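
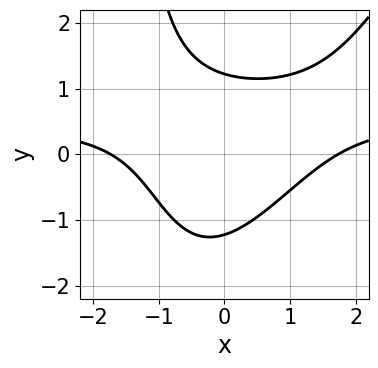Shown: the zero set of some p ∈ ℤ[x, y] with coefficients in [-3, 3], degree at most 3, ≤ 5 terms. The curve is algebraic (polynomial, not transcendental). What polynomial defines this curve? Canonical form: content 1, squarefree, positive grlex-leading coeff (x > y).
2*x^2*y - x*y^2 - x^2 - 2*y^2 + 3

First, deg p = 3. A generic line meets the curve in up to 3 points.
Finally, solving for integer coefficients yields p as stated.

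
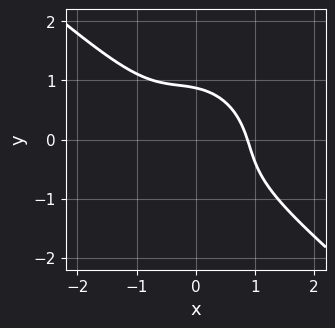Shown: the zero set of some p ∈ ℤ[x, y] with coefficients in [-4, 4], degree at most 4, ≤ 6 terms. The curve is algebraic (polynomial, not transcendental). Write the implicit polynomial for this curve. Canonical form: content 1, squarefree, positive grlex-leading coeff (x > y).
3*x^3 + 3*x^2*y + 2*x*y^2 + 3*y^3 - 2

The degree is 3 — a generic line meets the curve in up to 3 points.
Matching integer coefficients to the picture gives p.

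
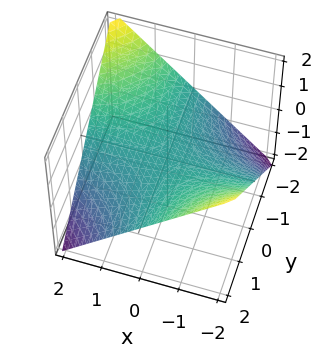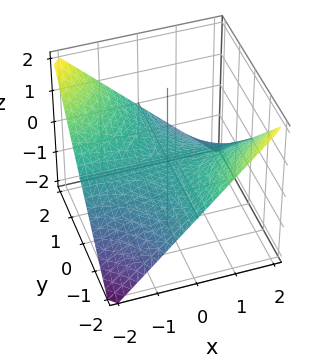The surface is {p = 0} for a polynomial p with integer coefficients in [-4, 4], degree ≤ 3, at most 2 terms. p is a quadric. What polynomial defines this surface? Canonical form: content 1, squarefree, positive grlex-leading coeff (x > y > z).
First, degree: a hyperbolic paraboloid; a quadric, so deg p = 2.
Then, reading off the gridlines: it crosses the z-axis at the gridline z = 0; the visible y-axis segment lies entirely on the surface; every point of the x-axis in the box is on the surface.
Finally, matching integer coefficients to the picture gives p.

x*y + 2*z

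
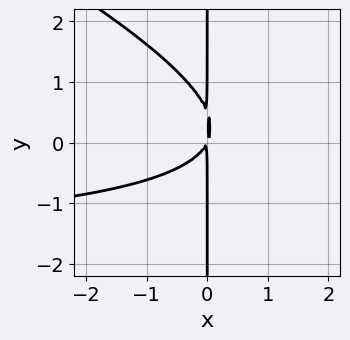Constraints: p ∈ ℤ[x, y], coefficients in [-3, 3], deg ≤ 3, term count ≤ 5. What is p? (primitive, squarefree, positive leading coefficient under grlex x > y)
The degree is 3 — a generic line meets the curve in up to 3 points.
From the axis intercepts and sections: every point of the y-axis in the box is on the curve.
The integer polynomial consistent with all of this is the stated p.

x^2*y + 2*x*y^2 + 2*x^2 - x*y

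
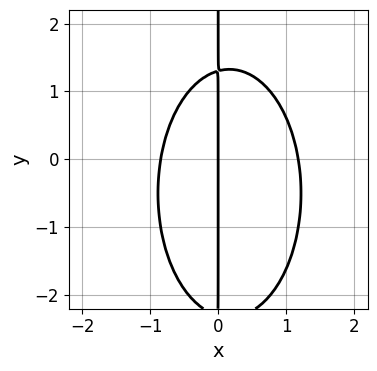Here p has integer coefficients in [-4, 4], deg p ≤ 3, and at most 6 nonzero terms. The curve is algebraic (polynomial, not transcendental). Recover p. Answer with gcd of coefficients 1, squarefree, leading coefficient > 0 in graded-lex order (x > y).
3*x^3 + x*y^2 - x^2 + x*y - 3*x

First, the degree is 3 — the shape is more complex than any degree-2 curve.
Then, observable constraints: every point of the y-axis in the box is on the curve; it crosses the x-axis at the gridline x = 0.
Finally, assembling these constraints gives the stated polynomial.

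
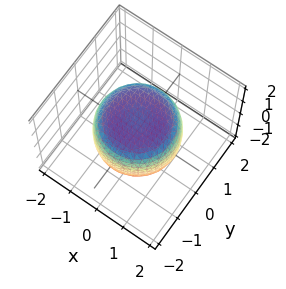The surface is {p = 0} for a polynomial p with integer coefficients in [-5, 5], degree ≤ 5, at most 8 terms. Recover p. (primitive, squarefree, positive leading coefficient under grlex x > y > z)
First, deg p = 4.
Then, by symmetry, every cross-section ⟂ z is a circle, so x, y appear only via x² + y².
Next, reading off the gridlines: among the integer gridlines, it crosses the z-axis at z ∈ {-1, 1}; a circular section at z = 0 has radius between 1 and 2.
Finally, these observations pin down the coefficients.

2*x^4 + 4*x^2*y^2 + 2*y^4 - 2*x^2 - 2*y^2 + 3*z^2 - 3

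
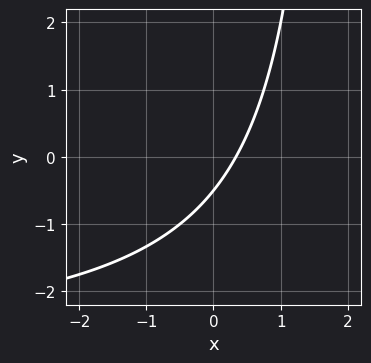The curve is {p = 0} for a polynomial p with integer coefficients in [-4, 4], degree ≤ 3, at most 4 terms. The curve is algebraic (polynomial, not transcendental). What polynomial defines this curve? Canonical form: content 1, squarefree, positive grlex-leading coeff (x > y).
Degree: the shape is more complex than any degree-1 curve, so deg p = 2.
Solving for integer coefficients yields p as stated.

x*y + 3*x - 2*y - 1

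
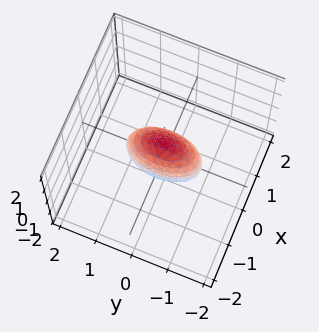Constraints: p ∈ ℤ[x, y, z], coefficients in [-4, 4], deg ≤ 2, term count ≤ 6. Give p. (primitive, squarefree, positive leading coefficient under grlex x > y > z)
3*x^2 + y^2 + z^2 - 1

(a) deg p = 2. Bounded and convex; a quadric.
(b) Symmetries: it's symmetric under x → −x, forcing even powers of x; the y ↦ −y reflection is a symmetry, so y appears only in even powers; the z ↦ −z reflection is a symmetry, so z appears only in even powers.
(c) From the visible intercepts: the z-axis gridline crossings are at z ∈ {-1, 1}; the y-axis gridline crossings are at y ∈ {-1, 1}.
(d) Putting this together gives p.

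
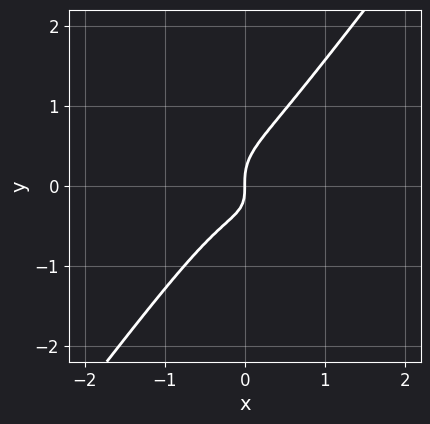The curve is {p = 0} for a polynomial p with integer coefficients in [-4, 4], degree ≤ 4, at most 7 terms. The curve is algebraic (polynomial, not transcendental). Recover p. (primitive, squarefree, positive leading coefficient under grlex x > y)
First, deg p = 3.
Then, against the integer gridlines: it crosses the x-axis at the gridline x = 0; it meets the y-axis at y = 0 (among the integer gridlines).
Finally, matching integer coefficients to the picture gives p.

2*x^3 + 2*x^2*y - 2*y^3 + x*y + x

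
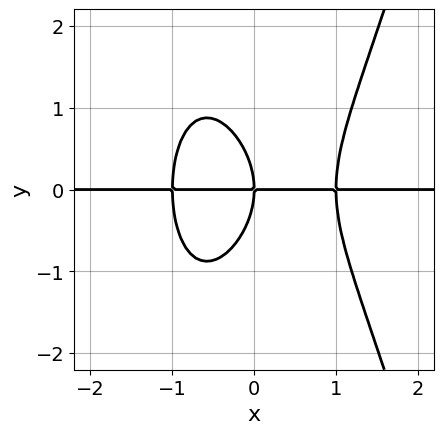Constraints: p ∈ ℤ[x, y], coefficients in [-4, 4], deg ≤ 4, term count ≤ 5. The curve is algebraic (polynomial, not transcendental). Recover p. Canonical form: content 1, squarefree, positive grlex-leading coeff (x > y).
(a) deg p = 4.
(b) Reading off the gridlines: one y-axis crossing is at y = 0; every point of the x-axis in the box is on the curve.
(c) Putting this together gives p.

2*x^3*y - y^3 - 2*x*y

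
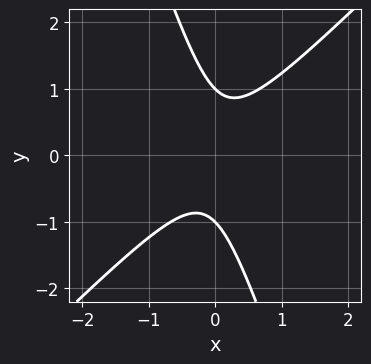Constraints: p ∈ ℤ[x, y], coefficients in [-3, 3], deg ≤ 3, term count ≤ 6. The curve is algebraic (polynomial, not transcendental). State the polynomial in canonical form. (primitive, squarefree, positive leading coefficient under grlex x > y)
(a) Degree: a generic line meets the curve in up to 2 points, so deg p = 2.
(b) Against the integer gridlines: the y-axis gridline crossings are at y ∈ {-1, 1}; it misses every integer gridline on the x-axis.
(c) Putting this together gives p.

3*x^2 - 2*x*y - y^2 + 1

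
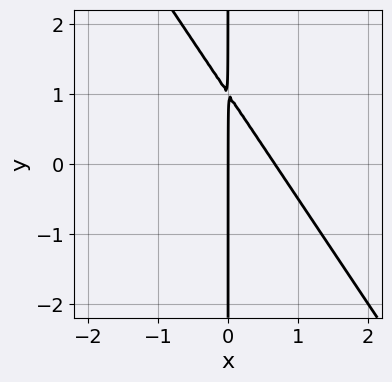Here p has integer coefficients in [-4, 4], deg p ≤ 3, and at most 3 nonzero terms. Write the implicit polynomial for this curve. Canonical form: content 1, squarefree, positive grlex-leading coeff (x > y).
3*x^2 + 2*x*y - 2*x

First, degree: no degree-1 curve has this shape, so deg p = 2.
Next, reading off the gridlines: every point of the y-axis in the box is on the curve; it meets the x-axis at x = 0 (among the integer gridlines).
Finally, putting this together gives p.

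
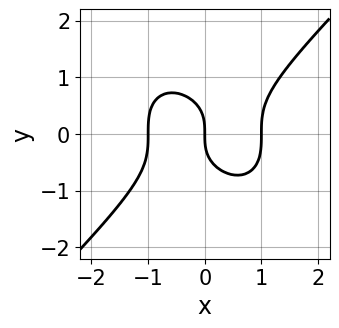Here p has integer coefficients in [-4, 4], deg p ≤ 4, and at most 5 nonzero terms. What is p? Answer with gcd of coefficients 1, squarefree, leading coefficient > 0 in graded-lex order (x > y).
x^3 - y^3 - x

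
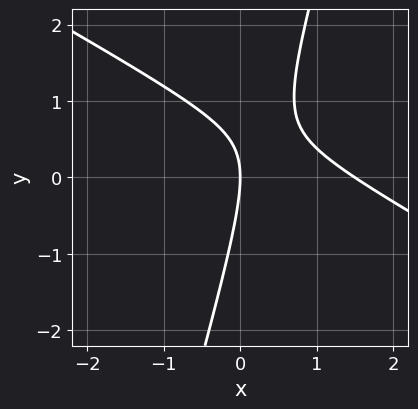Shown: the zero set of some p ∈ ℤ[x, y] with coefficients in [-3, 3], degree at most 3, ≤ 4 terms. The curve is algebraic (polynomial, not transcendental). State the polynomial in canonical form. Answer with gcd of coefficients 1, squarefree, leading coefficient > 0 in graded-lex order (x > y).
deg p = 2. The shape is more complex than any degree-1 curve.
Against the integer gridlines: one y-axis crossing is at y = 0; it crosses the x-axis at the gridline x = 0.
Assembling these constraints gives the stated polynomial.

2*x^2 + 3*x*y - y^2 - 3*x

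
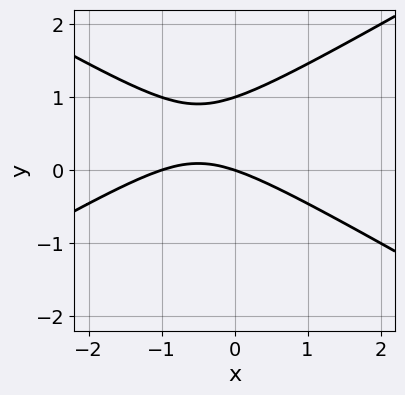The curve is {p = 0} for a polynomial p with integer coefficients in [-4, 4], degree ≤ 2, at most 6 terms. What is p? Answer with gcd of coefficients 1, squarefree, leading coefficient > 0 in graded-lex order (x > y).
x^2 - 3*y^2 + x + 3*y

Degree: no degree-1 curve has this shape, so deg p = 2.
Checking where it meets the axes: the x-axis gridline crossings are at x ∈ {-1, 0}; the y-axis gridline crossings are at y ∈ {0, 1}.
These observations pin down the coefficients.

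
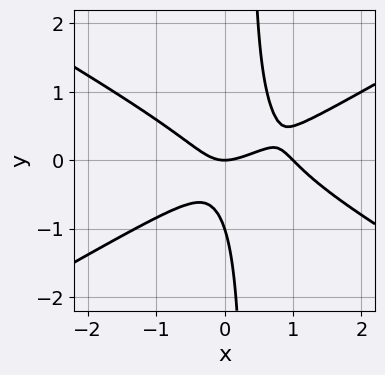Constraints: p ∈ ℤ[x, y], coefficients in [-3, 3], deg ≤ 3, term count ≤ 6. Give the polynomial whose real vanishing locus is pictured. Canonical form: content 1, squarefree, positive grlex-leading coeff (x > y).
x^3 - 3*x*y^2 - x^2 + y^2 + y

1. Degree: a generic line meets the curve in up to 3 points, so deg p = 3.
2. From the visible intercepts: among the integer gridlines, it crosses the x-axis at x ∈ {0, 1}; the y-axis gridline crossings are at y ∈ {-1, 0}.
3. Fitting integer coefficients to these (and the overall shape) gives p.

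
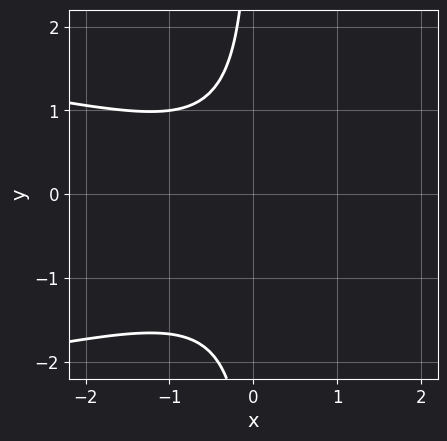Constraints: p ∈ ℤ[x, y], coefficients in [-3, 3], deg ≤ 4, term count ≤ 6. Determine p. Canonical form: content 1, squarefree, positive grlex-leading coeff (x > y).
3*x*y^2 + 2*x^2 + 2*x*y + 3

1. Degree: the shape is more complex than any degree-2 curve, so deg p = 3.
2. Observable constraints: no y-intercept at any integer in the box; it misses every integer gridline on the x-axis.
3. Matching integer coefficients to the picture gives p.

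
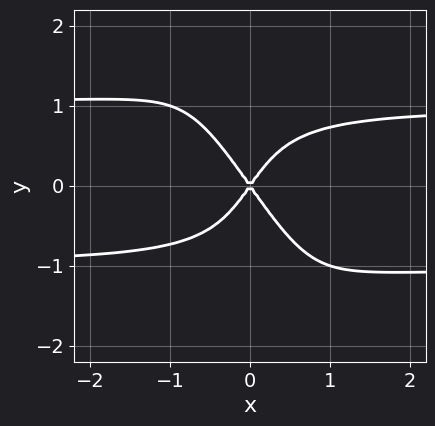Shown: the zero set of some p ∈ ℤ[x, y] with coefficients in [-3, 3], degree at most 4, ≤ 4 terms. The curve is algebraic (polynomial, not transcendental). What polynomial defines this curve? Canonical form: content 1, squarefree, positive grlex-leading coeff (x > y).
(a) The degree is 4 — no degree-3 curve has this shape.
(b) Observable constraints: it meets the y-axis at y = 0 (among the integer gridlines); it meets the x-axis at x = 0 (among the integer gridlines).
(c) These observations pin down the coefficients.

2*x^2*y^2 + x*y^3 - 2*x^2 + y^2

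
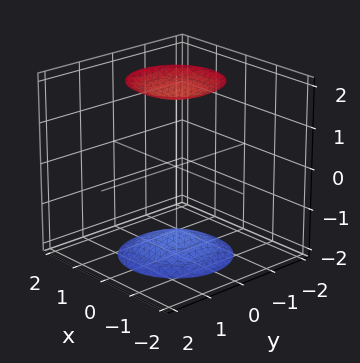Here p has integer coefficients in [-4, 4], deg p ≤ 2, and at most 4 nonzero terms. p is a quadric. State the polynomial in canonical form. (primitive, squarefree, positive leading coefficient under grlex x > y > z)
The picture has 2 separate pieces. They look like related sheets of one shape, so recover p as a whole.
Degree: two separate bowl-shaped sheets opening away from each other; a quadric, so deg p = 2.
Symmetries: mirror symmetry z ↦ −z ⇒ only even powers of z; the surface is invariant under rotation about z: p = q(x² + y², z).
Against the integer gridlines: it misses every integer gridline on the y-axis; no x-intercept at any integer in the box; a circular section at z = 2 has radius exactly 1.
Together with the visible shape, these determine p as stated.

x^2 + y^2 - z^2 + 3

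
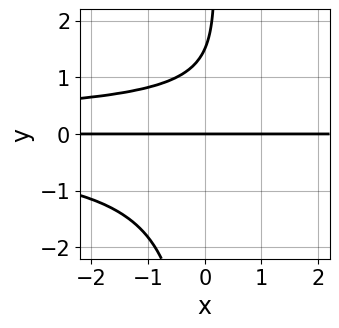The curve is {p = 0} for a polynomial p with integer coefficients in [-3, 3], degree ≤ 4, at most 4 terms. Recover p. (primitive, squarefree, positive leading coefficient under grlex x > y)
2*x*y^3 - 2*y^2 + 3*y

Degree: no degree-3 curve has this shape, so deg p = 4.
From the visible intercepts: it meets the y-axis at y = 0 (among the integer gridlines); every point of the x-axis in the box is on the curve.
The integer polynomial consistent with all of this is the stated p.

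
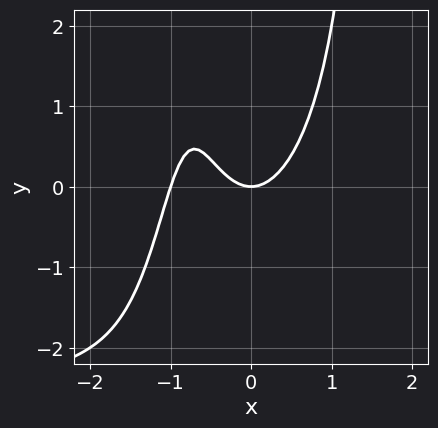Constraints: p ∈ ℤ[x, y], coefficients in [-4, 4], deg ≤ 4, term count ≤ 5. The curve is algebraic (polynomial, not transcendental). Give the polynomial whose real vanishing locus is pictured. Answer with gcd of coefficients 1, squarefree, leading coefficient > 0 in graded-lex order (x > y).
x^3*y + 3*x^3 + 3*x^2 - 2*x*y - 2*y

deg p = 4.
Against the integer gridlines: it meets the y-axis at y = 0 (among the integer gridlines); the x-axis gridline crossings are at x ∈ {-1, 0}.
Fitting integer coefficients to these (and the overall shape) gives p.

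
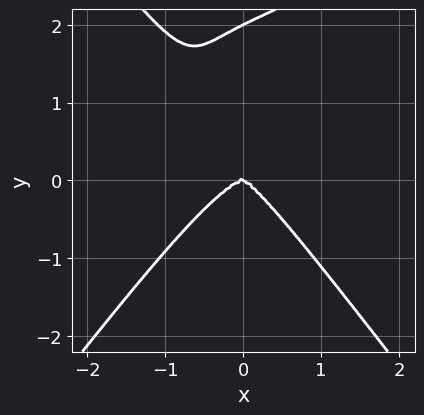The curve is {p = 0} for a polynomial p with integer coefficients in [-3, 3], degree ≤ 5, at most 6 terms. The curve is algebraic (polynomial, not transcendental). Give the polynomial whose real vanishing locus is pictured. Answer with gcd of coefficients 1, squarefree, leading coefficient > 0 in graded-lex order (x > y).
3*x^4 - y^4 + x*y^2 + 2*y^3

Degree: a generic line meets the curve in up to 4 points, so deg p = 4.
From the visible intercepts: the y-axis gridline crossings are at y ∈ {0, 2}; it meets the x-axis at x = 0 (among the integer gridlines).
Together with the visible shape, these determine p as stated.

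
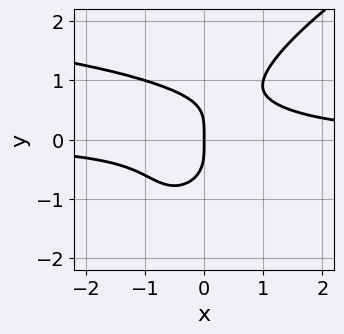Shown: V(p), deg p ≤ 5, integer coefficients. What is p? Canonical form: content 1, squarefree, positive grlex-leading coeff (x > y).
x^2*y^2 - 2*x*y^3 + 2*y^4 - 3*x^2*y + 2*x

First, the degree is 4 — a generic line meets the curve in up to 4 points.
Then, observable constraints: one y-axis crossing is at y = 0; it crosses the x-axis at the gridline x = 0.
Finally, fitting integer coefficients to these (and the overall shape) gives p.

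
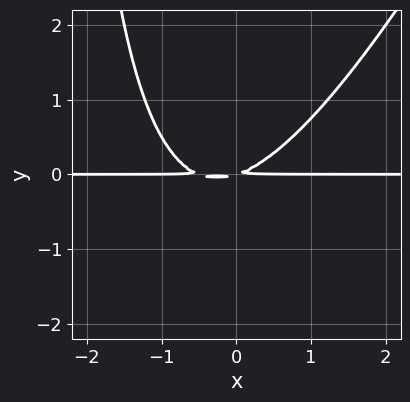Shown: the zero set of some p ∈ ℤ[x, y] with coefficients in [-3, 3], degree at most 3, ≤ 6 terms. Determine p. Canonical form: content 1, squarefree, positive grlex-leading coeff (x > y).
First, the degree is 3 — no degree-2 curve has this shape.
Then, against the integer gridlines: the visible x-axis segment lies entirely on the curve.
Finally, the integer polynomial consistent with all of this is the stated p.

2*x^2*y - x*y^2 + x*y - 3*y^2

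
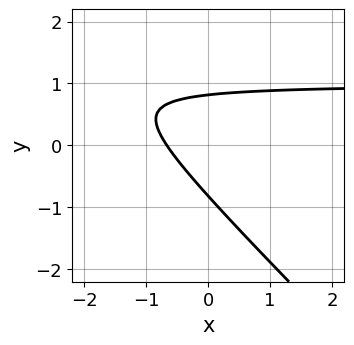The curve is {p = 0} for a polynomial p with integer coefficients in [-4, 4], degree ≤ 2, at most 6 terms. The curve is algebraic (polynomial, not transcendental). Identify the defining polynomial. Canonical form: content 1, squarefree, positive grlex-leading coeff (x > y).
(a) The degree is 2 — a generic line meets the curve in up to 2 points.
(b) Putting this together gives p.

3*x*y + 3*y^2 - 3*x - 2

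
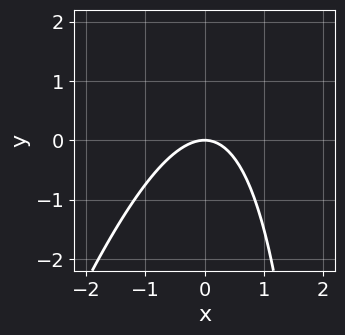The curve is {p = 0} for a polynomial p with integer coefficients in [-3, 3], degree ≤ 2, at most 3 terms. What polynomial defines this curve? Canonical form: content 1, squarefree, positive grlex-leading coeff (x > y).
3*x^2 - x*y + 3*y

(a) deg p = 2. No degree-1 curve has this shape.
(b) Checking where it meets the axes: one x-axis crossing is at x = 0; it crosses the y-axis at the gridline y = 0.
(c) Together with the visible shape, these determine p as stated.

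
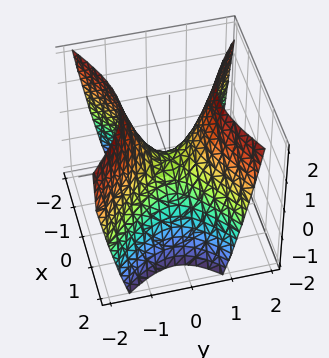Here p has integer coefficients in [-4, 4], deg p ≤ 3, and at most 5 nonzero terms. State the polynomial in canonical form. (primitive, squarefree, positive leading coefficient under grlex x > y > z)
2*x^2 - x*y - 3*y^2 + 2*z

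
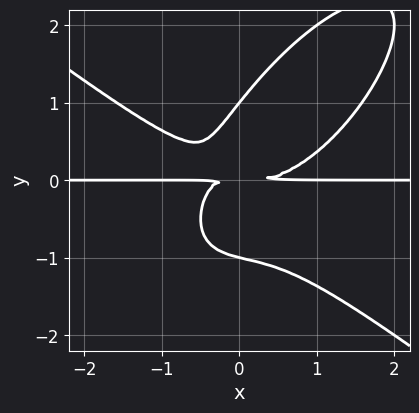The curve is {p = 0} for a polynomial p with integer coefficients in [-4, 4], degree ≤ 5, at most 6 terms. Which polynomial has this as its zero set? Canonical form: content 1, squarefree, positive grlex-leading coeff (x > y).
2*x^3*y - 2*x*y^3 + 2*y^4 - 3*x*y^2 - 2*y^2

Degree: the shape is more complex than any degree-3 curve, so deg p = 4.
Reading off the gridlines: the visible x-axis segment lies entirely on the curve; among the integer gridlines, it crosses the y-axis at y ∈ {-1, 1}.
Putting this together gives p.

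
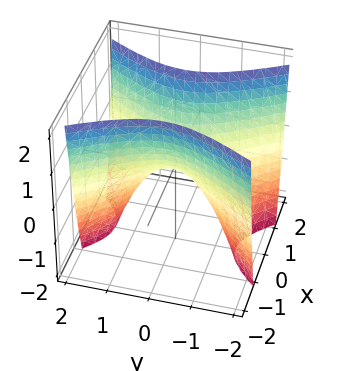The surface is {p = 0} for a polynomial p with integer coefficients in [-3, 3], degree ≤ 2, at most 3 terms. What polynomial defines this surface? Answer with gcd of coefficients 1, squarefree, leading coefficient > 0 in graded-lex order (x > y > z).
2*x^2 - y^2 - z

Degree: a hyperbolic paraboloid; a quadric, so deg p = 2.
Symmetries: the x ↦ −x reflection is a symmetry, so x appears only in even powers; mirror symmetry y ↦ −y ⇒ only even powers of y.
From the axis intercepts and sections: one y-axis crossing is at y = 0; one x-axis crossing is at x = 0; it crosses the z-axis at the gridline z = 0.
Matching integer coefficients to the picture gives p.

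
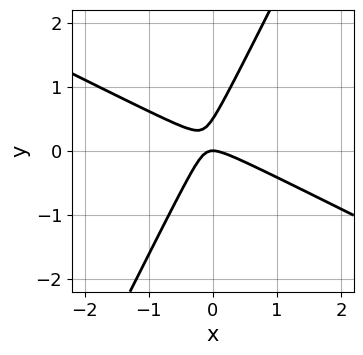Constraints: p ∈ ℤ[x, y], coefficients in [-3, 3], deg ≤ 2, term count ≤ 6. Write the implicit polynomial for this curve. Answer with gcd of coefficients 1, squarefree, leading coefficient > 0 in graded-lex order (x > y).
(a) deg p = 2.
(b) Reading off the gridlines: one y-axis crossing is at y = 0; it meets the x-axis at x = 0 (among the integer gridlines).
(c) Solving for integer coefficients yields p as stated.

2*x^2 + 3*x*y - 2*y^2 + y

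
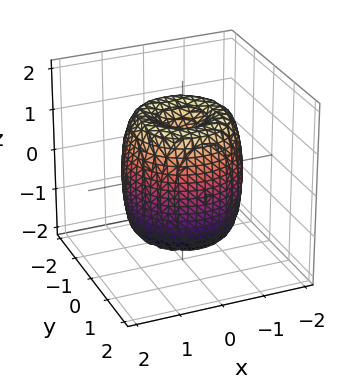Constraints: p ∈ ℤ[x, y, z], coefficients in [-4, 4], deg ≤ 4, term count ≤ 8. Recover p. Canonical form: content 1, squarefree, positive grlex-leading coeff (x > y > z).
First, degree: the shape is more complex than any degree-3 surface, so deg p = 4.
Next, symmetries: rotational symmetry about the z-axis ⇒ p depends on x, y only through x² + y².
Then, observable constraints: a circular section at z = 1 has radius between 1 and 2; the z-axis gridline crossings are at z ∈ {-1, 1}.
Finally, putting this together gives p.

2*x^4 + 4*x^2*y^2 + 2*y^4 - 3*x^2 - 3*y^2 + z^2 - 1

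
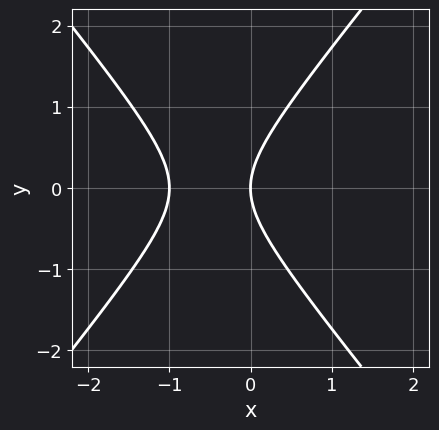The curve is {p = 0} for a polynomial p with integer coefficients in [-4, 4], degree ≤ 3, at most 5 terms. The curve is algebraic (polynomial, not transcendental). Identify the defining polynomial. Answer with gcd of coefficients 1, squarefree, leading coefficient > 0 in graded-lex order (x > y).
3*x^2 - 2*y^2 + 3*x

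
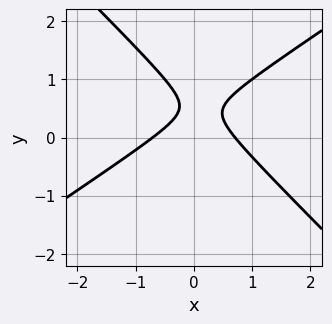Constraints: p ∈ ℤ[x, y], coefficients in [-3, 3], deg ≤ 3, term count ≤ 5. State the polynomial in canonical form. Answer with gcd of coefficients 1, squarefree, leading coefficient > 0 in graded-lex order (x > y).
(a) The degree is 2 — a generic line meets the curve in up to 2 points.
(b) Reading off the gridlines: the curve avoids every integer y-axis point in the box.
(c) Fitting integer coefficients to these (and the overall shape) gives p.

2*x^2 - x*y - 3*y^2 + 3*y - 1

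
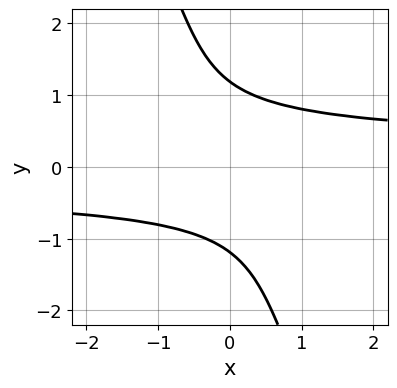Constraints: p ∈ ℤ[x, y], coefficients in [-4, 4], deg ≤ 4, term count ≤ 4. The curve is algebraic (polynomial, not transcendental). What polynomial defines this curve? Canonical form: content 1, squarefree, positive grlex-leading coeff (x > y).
First, deg p = 4.
Next, from the axis intercepts and sections: it misses every integer gridline on the x-axis.
Finally, assembling these constraints gives the stated polynomial.

3*x*y^3 + y^4 - 2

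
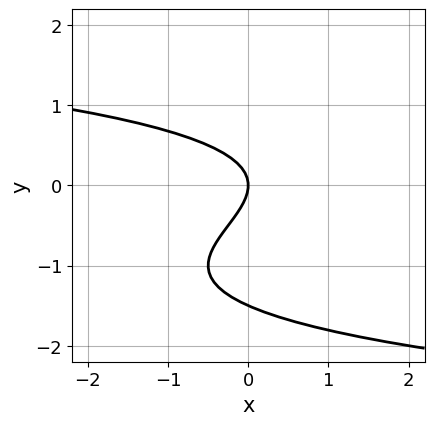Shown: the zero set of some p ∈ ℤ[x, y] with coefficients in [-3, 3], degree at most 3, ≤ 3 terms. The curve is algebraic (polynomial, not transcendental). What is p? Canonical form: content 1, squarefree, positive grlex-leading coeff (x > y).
2*y^3 + 3*y^2 + 2*x

The degree is 3 — the shape is more complex than any degree-2 curve.
Reading off the gridlines: it crosses the y-axis at the gridline y = 0; it crosses the x-axis at the gridline x = 0.
Assembling these constraints gives the stated polynomial.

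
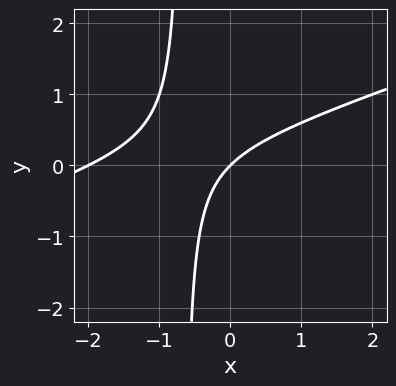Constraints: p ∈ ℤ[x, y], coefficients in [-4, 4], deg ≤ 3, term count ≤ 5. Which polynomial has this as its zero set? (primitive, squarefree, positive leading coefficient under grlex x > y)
x^2 - 3*x*y + 2*x - 2*y

The degree is 2 — a generic line meets the curve in up to 2 points.
Checking where it meets the axes: the x-axis gridline crossings are at x ∈ {-2, 0}; one y-axis crossing is at y = 0.
Matching integer coefficients to the picture gives p.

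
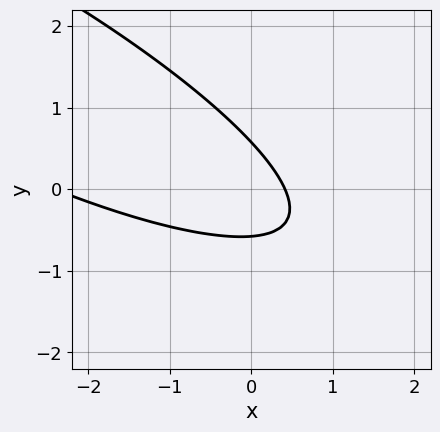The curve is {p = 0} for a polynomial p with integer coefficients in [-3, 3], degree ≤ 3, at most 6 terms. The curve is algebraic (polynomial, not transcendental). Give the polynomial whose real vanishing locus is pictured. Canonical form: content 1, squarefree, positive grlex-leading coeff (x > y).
First, the degree is 2 — a generic line meets the curve in up to 2 points.
Finally, matching integer coefficients to the picture gives p.

x^2 + 3*x*y + 3*y^2 + 2*x - 1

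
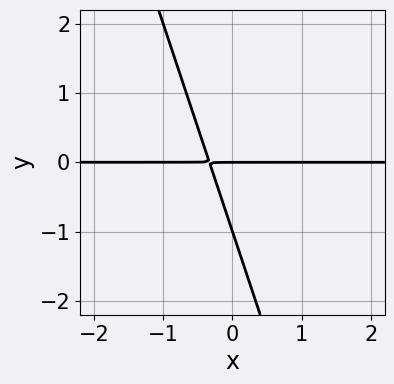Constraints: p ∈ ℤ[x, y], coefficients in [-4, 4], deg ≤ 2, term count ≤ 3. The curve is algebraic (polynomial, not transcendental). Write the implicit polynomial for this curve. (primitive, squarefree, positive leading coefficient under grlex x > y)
(a) The degree is 2 — no degree-1 curve has this shape.
(b) From the visible intercepts: the y-axis gridline crossings are at y ∈ {-1, 0}; every point of the x-axis in the box is on the curve.
(c) Putting this together gives p.

3*x*y + y^2 + y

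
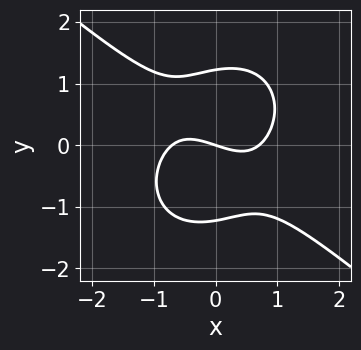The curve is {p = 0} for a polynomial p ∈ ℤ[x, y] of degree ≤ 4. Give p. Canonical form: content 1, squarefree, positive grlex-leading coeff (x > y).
Degree: the shape is more complex than any degree-2 curve, so deg p = 3.
Against the integer gridlines: one y-axis crossing is at y = 0; one x-axis crossing is at x = 0.
The integer polynomial consistent with all of this is the stated p.

2*x^3 + x^2*y + 2*y^3 - x - 3*y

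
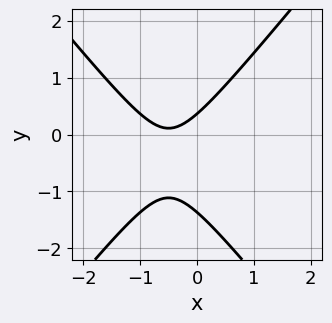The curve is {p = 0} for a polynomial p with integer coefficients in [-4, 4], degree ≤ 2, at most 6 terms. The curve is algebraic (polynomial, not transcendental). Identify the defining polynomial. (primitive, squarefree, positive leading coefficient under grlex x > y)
3*x^2 - 2*y^2 + 3*x - 2*y + 1

1. Degree: no degree-1 curve has this shape, so deg p = 2.
2. Observable constraints: the curve avoids every integer x-axis point in the box.
3. Matching integer coefficients to the picture gives p.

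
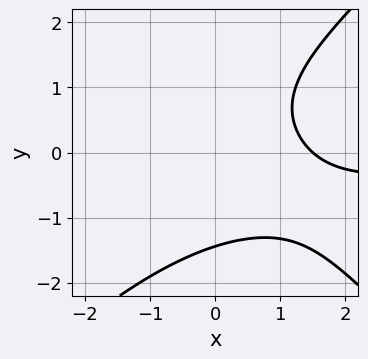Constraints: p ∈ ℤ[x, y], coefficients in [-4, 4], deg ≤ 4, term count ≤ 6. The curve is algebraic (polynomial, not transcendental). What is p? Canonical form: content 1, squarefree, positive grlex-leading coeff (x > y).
(a) The degree is 3 — the shape is more complex than any degree-2 curve.
(b) Matching integer coefficients to the picture gives p.

x^2*y - y^3 + 2*x - 3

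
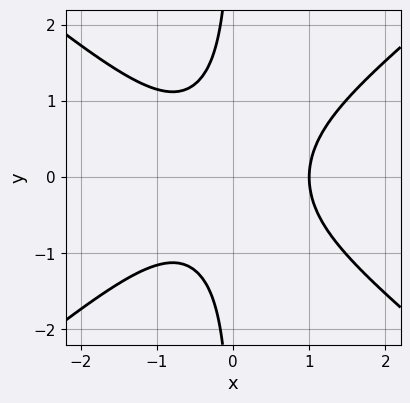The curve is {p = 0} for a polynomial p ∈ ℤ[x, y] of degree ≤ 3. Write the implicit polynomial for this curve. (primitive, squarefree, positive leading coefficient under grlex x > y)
First, the degree is 3 — no degree-2 curve has this shape.
Next, symmetries: mirror symmetry y ↦ −y ⇒ only even powers of y.
Next, observable constraints: no y-intercept at any integer in the box; it crosses the x-axis at the gridline x = 1.
Finally, the integer polynomial consistent with all of this is the stated p.

2*x^3 - 3*x*y^2 - 2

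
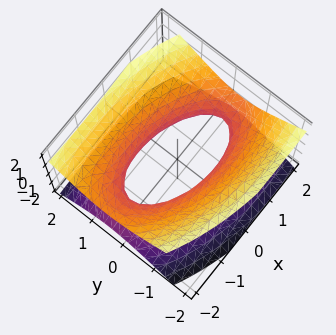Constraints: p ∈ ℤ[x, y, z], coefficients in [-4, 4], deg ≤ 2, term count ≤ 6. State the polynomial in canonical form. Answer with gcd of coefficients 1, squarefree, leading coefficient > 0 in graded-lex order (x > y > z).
The degree is 2 — no degree-1 surface has this shape.
From the axis intercepts and sections: no z-intercept at any integer in the box.
Putting this together gives p.

x^2 + x*y + 3*y^2 - 3*z^2 - 2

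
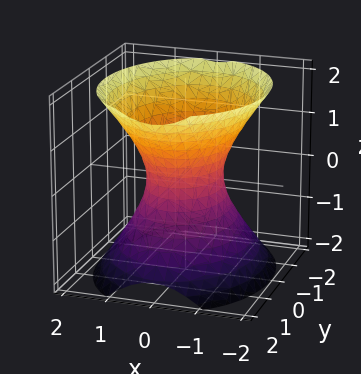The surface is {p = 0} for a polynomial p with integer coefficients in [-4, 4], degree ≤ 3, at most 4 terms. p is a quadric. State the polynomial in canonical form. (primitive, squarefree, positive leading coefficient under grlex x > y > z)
(a) The degree is 2 — one connected sheet with a waist; a quadric.
(b) Symmetries: the z ↦ −z reflection is a symmetry, so z appears only in even powers; the x ↦ −x reflection is a symmetry, so x appears only in even powers; mirror symmetry y ↦ −y ⇒ only even powers of y.
(c) Against the integer gridlines: the surface avoids every integer z-axis point in the box; the y-axis gridline crossings are at y ∈ {-1, 1}.
(d) Putting this together gives p.

3*x^2 + 2*y^2 - 2*z^2 - 2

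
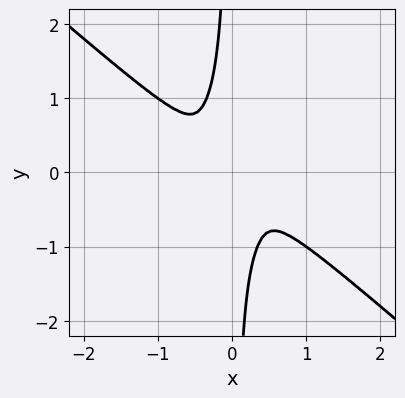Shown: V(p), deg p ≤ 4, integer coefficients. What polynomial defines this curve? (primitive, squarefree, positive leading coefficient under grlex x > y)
2*x^4 + 3*x*y^3 + y^2

1. Degree: no degree-3 curve has this shape, so deg p = 4.
2. Putting this together gives p.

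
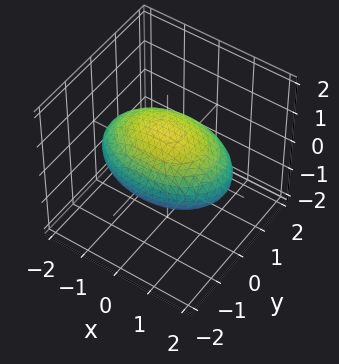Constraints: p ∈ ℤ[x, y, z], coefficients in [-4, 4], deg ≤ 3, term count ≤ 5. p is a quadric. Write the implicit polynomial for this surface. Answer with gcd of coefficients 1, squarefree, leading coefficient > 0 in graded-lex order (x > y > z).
x^2 + 2*y^2 + 3*z^2 - 3

1. The degree is 2 — bounded and convex; a quadric.
2. Symmetries: the x ↦ −x reflection is a symmetry, so x appears only in even powers; it's symmetric under z → −z, forcing even powers of z; it's symmetric under y → −y, forcing even powers of y.
3. From the visible intercepts: the z-axis gridline crossings are at z ∈ {-1, 1}.
4. Together with the visible shape, these determine p as stated.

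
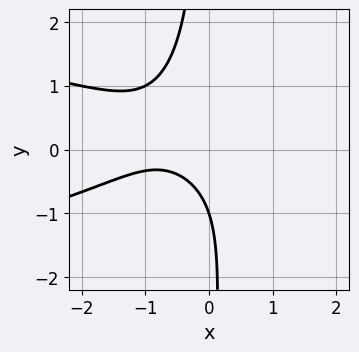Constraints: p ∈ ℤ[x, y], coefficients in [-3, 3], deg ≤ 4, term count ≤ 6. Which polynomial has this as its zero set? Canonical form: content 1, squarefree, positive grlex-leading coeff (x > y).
3*x*y^2 + 2*x^2 + 3*x + 2*y + 2

(a) Degree: no degree-2 curve has this shape, so deg p = 3.
(b) Checking where it meets the axes: no x-intercept at any integer in the box; it crosses the y-axis at the gridline y = -1.
(c) The integer polynomial consistent with all of this is the stated p.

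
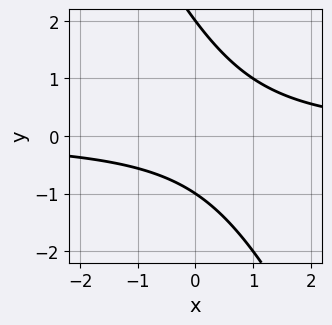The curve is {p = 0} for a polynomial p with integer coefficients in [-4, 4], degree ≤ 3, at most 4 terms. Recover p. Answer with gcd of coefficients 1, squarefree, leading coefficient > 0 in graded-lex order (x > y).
First, deg p = 2. A generic line meets the curve in up to 2 points.
Then, from the visible intercepts: among the integer gridlines, it crosses the y-axis at y ∈ {-1, 2}; no x-intercept at any integer in the box.
Finally, putting this together gives p.

2*x*y + y^2 - y - 2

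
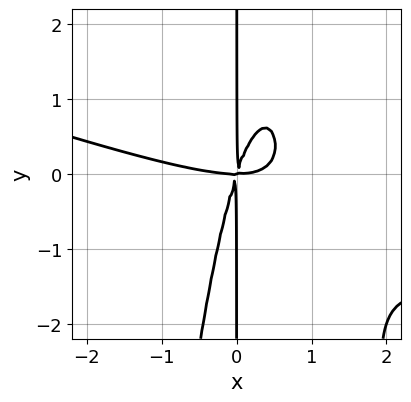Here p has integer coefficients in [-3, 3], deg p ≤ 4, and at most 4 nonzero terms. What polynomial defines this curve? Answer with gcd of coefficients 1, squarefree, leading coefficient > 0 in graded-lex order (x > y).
x^4 + 3*x^3*y - 3*x^2*y + x*y^2

The degree is 4 — the shape is more complex than any degree-3 curve.
Checking where it meets the axes: the visible y-axis segment lies entirely on the curve.
Putting this together gives p.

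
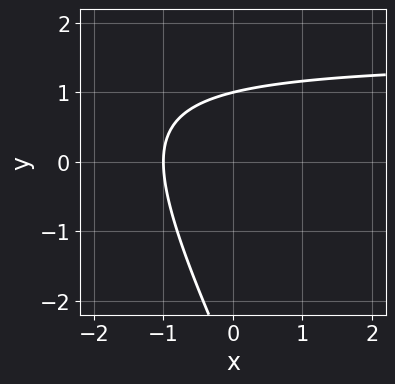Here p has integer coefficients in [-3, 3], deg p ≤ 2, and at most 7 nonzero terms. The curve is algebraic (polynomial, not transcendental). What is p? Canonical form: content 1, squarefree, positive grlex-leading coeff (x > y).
2*x*y + y^2 - 3*x + 2*y - 3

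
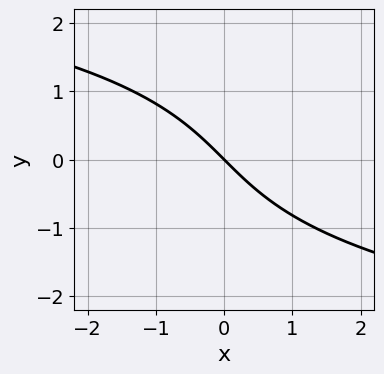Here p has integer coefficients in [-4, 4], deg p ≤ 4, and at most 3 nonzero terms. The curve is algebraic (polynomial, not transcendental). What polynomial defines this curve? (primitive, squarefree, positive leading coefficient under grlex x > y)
y^3 + 3*x + 3*y

First, the degree is 3 — a generic line meets the curve in up to 3 points.
Next, reading off the gridlines: one y-axis crossing is at y = 0; it meets the x-axis at x = 0 (among the integer gridlines).
Finally, fitting integer coefficients to these (and the overall shape) gives p.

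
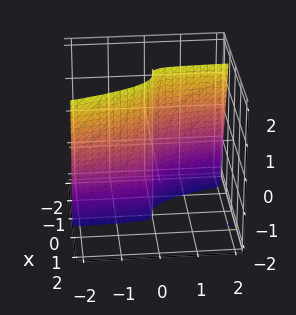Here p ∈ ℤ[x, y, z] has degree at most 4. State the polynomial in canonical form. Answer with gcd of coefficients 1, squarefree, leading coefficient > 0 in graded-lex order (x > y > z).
(a) The degree is 3 — no degree-2 surface has this shape.
(b) Against the integer gridlines: one x-axis crossing is at x = 0; the visible z-axis segment lies entirely on the surface; it meets the y-axis at y = 0 (among the integer gridlines).
(c) Fitting integer coefficients to these (and the overall shape) gives p.

3*x^3 + x*y*z + y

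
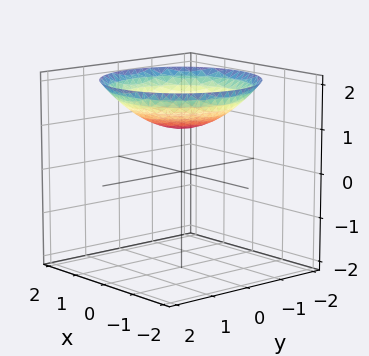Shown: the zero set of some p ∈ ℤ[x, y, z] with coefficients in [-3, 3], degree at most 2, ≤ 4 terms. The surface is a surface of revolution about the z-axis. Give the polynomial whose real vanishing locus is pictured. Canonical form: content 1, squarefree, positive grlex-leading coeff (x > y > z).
1. The degree is 2 — the shape is more complex than any degree-1 surface.
2. By symmetry, the surface is invariant under rotation about z: p = q(x² + y², z).
3. From the axis intercepts and sections: the surface avoids every integer y-axis point in the box; a circular section at z = 2 has radius between 1 and 2; the surface avoids every integer x-axis point in the box.
4. Putting this together gives p.

x^2 + y^2 - 3*z + 3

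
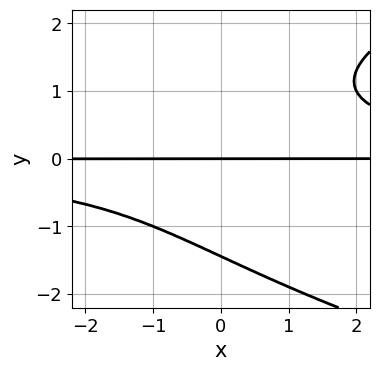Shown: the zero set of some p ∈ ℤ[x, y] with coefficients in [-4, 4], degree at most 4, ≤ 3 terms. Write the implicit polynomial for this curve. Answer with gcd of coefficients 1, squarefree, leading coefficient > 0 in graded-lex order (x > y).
deg p = 4. No degree-3 curve has this shape.
Checking where it meets the axes: one y-axis crossing is at y = 0; every point of the x-axis in the box is on the curve.
Together with the visible shape, these determine p as stated.

y^4 - 2*x*y^2 + 3*y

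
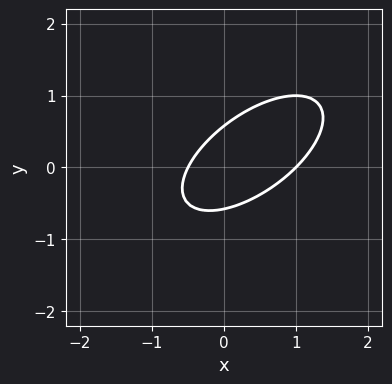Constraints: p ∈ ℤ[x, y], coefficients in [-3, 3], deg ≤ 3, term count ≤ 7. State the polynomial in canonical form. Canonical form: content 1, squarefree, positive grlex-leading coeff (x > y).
First, deg p = 2. No degree-1 curve has this shape.
Next, checking where it meets the axes: it meets the x-axis at x = 1 (among the integer gridlines).
Finally, assembling these constraints gives the stated polynomial.

2*x^2 - 3*x*y + 3*y^2 - x - 1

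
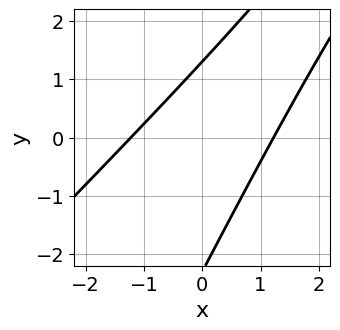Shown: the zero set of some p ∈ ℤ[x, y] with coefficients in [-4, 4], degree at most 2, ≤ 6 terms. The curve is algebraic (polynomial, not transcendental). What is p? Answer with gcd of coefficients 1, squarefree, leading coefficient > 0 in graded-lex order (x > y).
The degree is 2 — a generic line meets the curve in up to 2 points.
The integer polynomial consistent with all of this is the stated p.

2*x^2 - 3*x*y + y^2 + y - 3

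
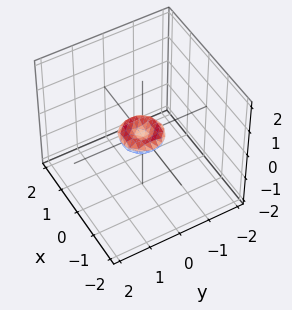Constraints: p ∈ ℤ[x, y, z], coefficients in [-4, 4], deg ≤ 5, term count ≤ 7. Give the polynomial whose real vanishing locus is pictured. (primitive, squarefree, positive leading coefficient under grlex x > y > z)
2*x^4 + 4*x^2*y^2 + 2*y^4 - x^2 - y^2 + 3*z^2

First, the degree is 4 — the shape is more complex than any degree-3 surface.
Next, by symmetry, the surface is invariant under rotation about z: p = q(x² + y², z).
Next, from the axis intercepts and sections: it meets the x-axis at x = 0 (among the integer gridlines); a circular section at z = 0 has radius between 0 and 1.
Finally, putting this together gives p.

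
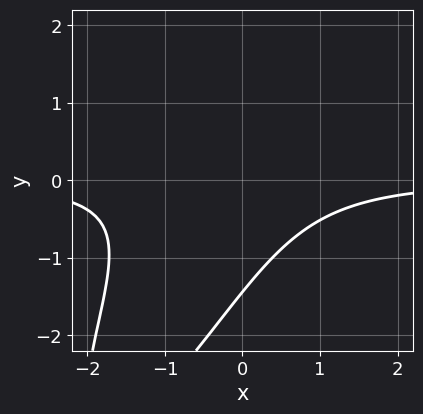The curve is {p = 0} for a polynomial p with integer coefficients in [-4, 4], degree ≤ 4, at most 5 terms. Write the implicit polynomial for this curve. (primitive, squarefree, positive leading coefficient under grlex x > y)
3*x^2*y - 3*x*y^2 + y^3 + x*y + 3

1. deg p = 3.
2. Observable constraints: the curve avoids every integer x-axis point in the box.
3. Putting this together gives p.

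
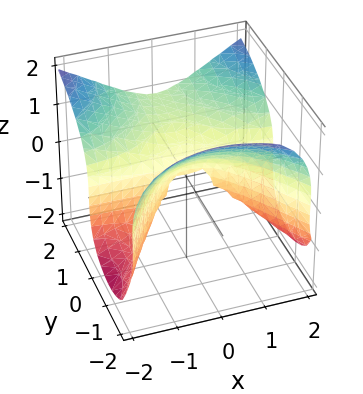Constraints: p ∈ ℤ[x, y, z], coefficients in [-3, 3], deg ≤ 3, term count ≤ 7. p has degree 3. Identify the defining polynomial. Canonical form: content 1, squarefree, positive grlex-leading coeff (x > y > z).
Degree: no degree-2 surface has this shape, so deg p = 3.
Checking where it meets the axes: it crosses the z-axis at the gridline z = 0; it crosses the y-axis at the gridline y = 0; the visible x-axis segment lies entirely on the surface.
Matching integer coefficients to the picture gives p.

3*x^2*y - y^3 - y*z^2 - 3*z^3 + 3*y^2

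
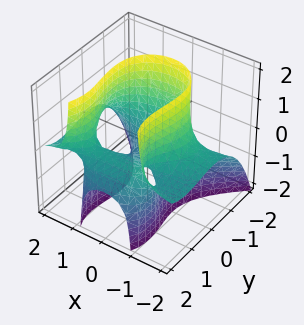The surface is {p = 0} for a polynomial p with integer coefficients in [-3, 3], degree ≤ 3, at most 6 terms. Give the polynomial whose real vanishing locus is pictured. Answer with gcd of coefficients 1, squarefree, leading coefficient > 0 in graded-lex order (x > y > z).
First, degree: the shape is more complex than any degree-2 surface, so deg p = 3.
Next, against the integer gridlines: it misses every integer gridline on the x-axis; one y-axis crossing is at y = 1.
Finally, these observations pin down the coefficients.

2*x^2*z - y^3 + 2*y^2 - 2*z - 1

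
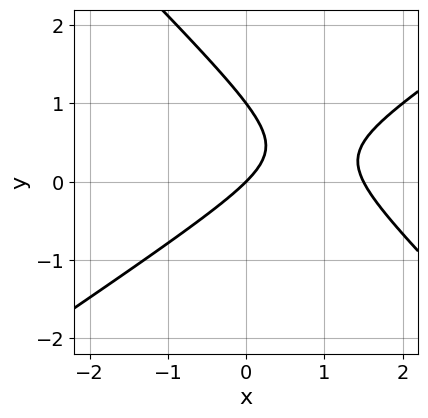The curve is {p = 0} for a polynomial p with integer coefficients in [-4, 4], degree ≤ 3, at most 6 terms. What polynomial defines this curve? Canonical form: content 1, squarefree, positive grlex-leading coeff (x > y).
2*x^2 - x*y - 3*y^2 - 3*x + 3*y

The degree is 2 — a generic line meets the curve in up to 2 points.
Against the integer gridlines: among the integer gridlines, it crosses the y-axis at y ∈ {0, 1}; it meets the x-axis at x = 0 (among the integer gridlines).
Together with the visible shape, these determine p as stated.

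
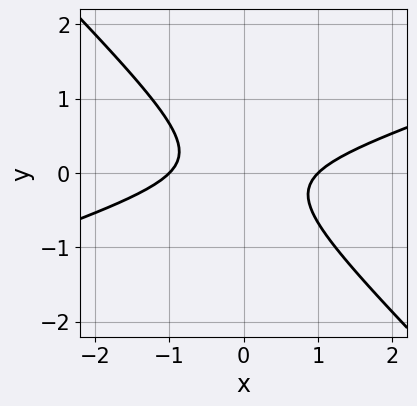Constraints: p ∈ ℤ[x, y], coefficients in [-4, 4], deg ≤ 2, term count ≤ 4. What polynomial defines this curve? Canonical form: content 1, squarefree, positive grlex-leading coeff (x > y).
x^2 - 2*x*y - 3*y^2 - 1

1. Degree: no degree-1 curve has this shape, so deg p = 2.
2. From the visible intercepts: it misses every integer gridline on the y-axis; among the integer gridlines, it crosses the x-axis at x ∈ {-1, 1}.
3. Matching integer coefficients to the picture gives p.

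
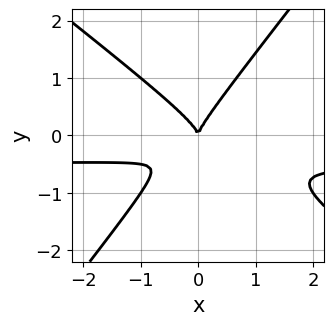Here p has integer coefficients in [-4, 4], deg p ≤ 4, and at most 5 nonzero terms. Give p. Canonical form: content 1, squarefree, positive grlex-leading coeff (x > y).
2*x^2*y + x*y^2 - 2*y^3 + x^2

deg p = 3.
Observable constraints: it crosses the y-axis at the gridline y = 0; it meets the x-axis at x = 0 (among the integer gridlines).
Together with the visible shape, these determine p as stated.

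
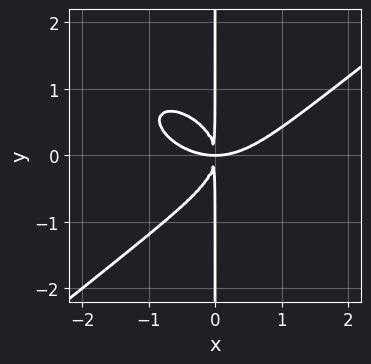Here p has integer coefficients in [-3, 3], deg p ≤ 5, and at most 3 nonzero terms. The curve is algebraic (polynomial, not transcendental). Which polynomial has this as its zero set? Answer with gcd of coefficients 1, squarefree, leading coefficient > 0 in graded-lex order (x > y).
First, degree: no degree-3 curve has this shape, so deg p = 4.
Then, from the visible intercepts: every point of the y-axis in the box is on the curve.
Finally, together with the visible shape, these determine p as stated.

x^4 - 2*x*y^3 - 2*x^2*y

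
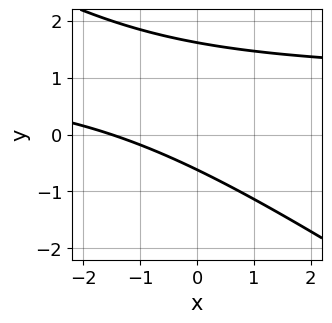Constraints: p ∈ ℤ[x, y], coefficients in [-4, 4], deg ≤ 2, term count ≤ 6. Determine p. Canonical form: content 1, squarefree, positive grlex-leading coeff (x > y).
The degree is 2 — a generic line meets the curve in up to 2 points.
Putting this together gives p.

2*x*y + 3*y^2 - 2*x - 3*y - 3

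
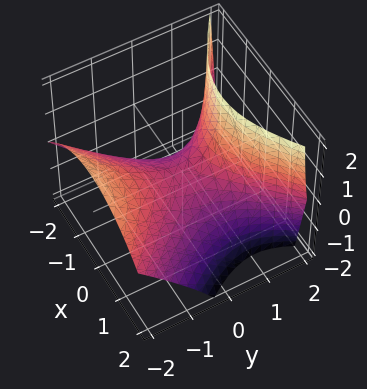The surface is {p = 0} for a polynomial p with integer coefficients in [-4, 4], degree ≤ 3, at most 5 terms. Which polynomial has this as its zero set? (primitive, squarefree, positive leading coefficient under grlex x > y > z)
1. Degree: a generic line meets the surface in up to 2 points, so deg p = 2.
2. Reading off the gridlines: one z-axis crossing is at z = 0; it crosses the y-axis at the gridline y = 0.
3. These observations pin down the coefficients.

2*x^2 - 2*y^2 - 2*y*z + 3*z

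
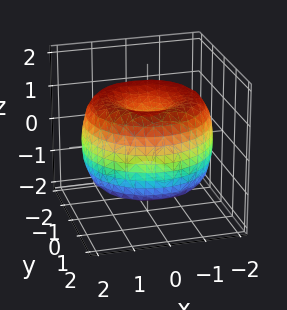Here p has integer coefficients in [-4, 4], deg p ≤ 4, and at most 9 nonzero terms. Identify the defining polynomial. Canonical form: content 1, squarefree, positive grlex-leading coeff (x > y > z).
(a) Degree: a generic line meets the surface in up to 4 points, so deg p = 4.
(b) Symmetries: the surface is invariant under rotation about z: p = q(x² + y², z).
(c) From the axis intercepts and sections: a circular section at z = 1 has radius between 0 and 1.
(d) Putting this together gives p.

x^4 + 2*x^2*y^2 + y^4 - 3*x^2 - 3*y^2 + 2*z^2 - 1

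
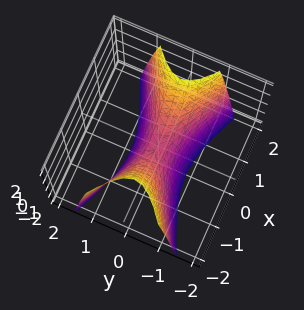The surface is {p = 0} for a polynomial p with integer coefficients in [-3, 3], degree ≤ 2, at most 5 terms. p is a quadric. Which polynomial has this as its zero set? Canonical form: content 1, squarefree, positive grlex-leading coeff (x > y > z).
1. deg p = 2. A saddle surface; a quadric.
2. Symmetries: mirror symmetry x ↦ −x ⇒ only even powers of x; it's symmetric under y → −y, forcing even powers of y.
3. From the visible intercepts: one y-axis crossing is at y = 0; it meets the x-axis at x = 0 (among the integer gridlines).
4. Putting this together gives p.

x^2 - 3*y^2 - z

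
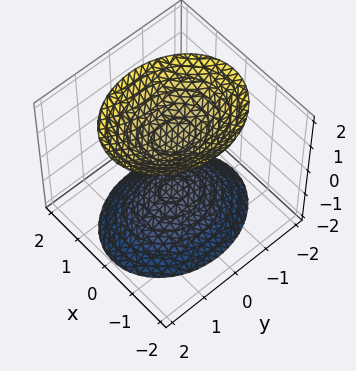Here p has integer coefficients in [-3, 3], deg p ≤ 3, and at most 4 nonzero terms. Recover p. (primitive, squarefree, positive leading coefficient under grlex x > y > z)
3*x^2 + 2*y^2 - 2*z^2 + 2

First, the picture has 2 separate pieces. They look like related sheets of one shape, so recover p as a whole.
Next, deg p = 2. Two sheets facing apart; a quadric.
Then, symmetries: the x ↦ −x reflection is a symmetry, so x appears only in even powers; mirror symmetry z ↦ −z ⇒ only even powers of z; it's symmetric under y → −y, forcing even powers of y.
Then, from the visible intercepts: the surface avoids every integer x-axis point in the box; the z-axis gridline crossings are at z ∈ {-1, 1}; no y-intercept at any integer in the box.
Finally, fitting integer coefficients to these (and the overall shape) gives p.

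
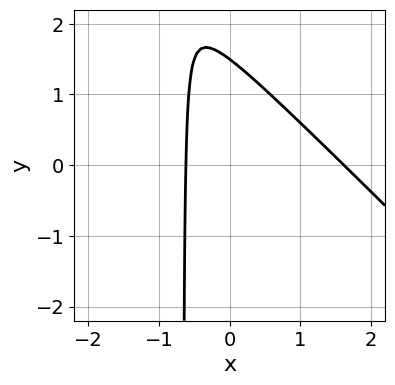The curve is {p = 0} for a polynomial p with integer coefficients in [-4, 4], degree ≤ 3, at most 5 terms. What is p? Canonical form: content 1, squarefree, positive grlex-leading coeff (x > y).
3*x^2 + 3*x*y - 3*x + 2*y - 3

(a) deg p = 2.
(b) Solving for integer coefficients yields p as stated.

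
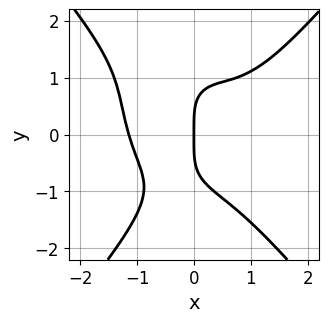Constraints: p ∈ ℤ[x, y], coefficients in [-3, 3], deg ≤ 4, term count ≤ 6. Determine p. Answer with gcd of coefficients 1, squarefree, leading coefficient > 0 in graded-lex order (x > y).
2*x^4 - y^4 - 2*x^2*y - x*y^2 + 3*x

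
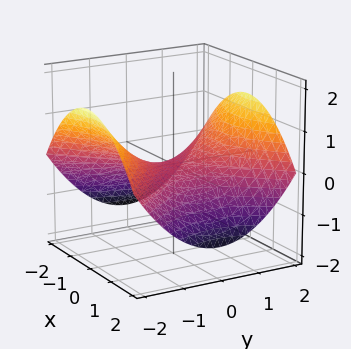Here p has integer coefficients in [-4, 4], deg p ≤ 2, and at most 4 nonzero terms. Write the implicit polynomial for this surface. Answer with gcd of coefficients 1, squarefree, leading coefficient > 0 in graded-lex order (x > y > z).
x^2 - y^2 + 3*z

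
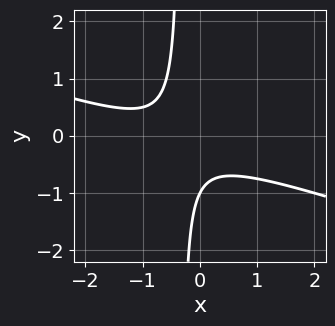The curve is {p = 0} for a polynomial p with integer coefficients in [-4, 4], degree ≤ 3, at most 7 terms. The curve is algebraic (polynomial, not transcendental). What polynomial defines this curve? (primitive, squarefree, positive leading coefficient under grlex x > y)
x^2 + 3*x*y + x + y + 1

1. deg p = 2. A generic line meets the curve in up to 2 points.
2. From the axis intercepts and sections: the curve avoids every integer x-axis point in the box; it crosses the y-axis at the gridline y = -1.
3. The integer polynomial consistent with all of this is the stated p.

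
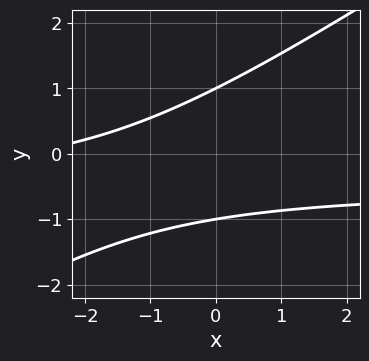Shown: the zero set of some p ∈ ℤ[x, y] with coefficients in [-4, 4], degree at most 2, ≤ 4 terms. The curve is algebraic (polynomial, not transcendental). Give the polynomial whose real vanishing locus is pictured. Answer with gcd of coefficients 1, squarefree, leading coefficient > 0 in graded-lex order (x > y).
2*x*y - 3*y^2 + x + 3

(a) The degree is 2 — no degree-1 curve has this shape.
(b) Checking where it meets the axes: the curve avoids every integer x-axis point in the box; the y-axis gridline crossings are at y ∈ {-1, 1}.
(c) Putting this together gives p.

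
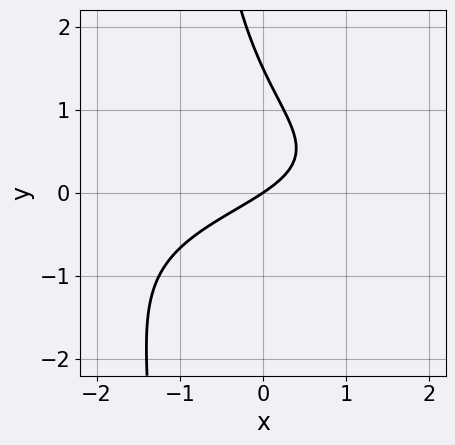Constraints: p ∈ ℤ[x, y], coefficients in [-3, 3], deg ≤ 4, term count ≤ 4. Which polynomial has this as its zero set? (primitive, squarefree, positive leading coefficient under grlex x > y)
2*x*y^2 + 2*y^2 + 2*x - 3*y

(a) The degree is 3 — no degree-2 curve has this shape.
(b) Checking where it meets the axes: one x-axis crossing is at x = 0; it crosses the y-axis at the gridline y = 0.
(c) Fitting integer coefficients to these (and the overall shape) gives p.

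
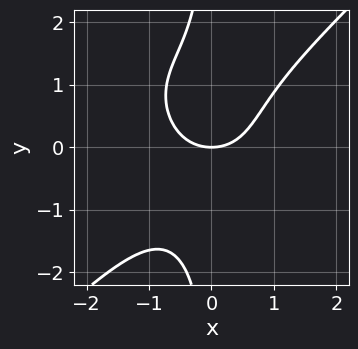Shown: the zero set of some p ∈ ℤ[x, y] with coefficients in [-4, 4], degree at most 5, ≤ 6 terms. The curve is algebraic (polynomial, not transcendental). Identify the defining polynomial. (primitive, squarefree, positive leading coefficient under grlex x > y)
2*x^4 - 2*x*y^3 + 2*x^2 - 3*y

First, deg p = 4. A generic line meets the curve in up to 4 points.
Then, from the visible intercepts: it meets the y-axis at y = 0 (among the integer gridlines); one x-axis crossing is at x = 0.
Finally, together with the visible shape, these determine p as stated.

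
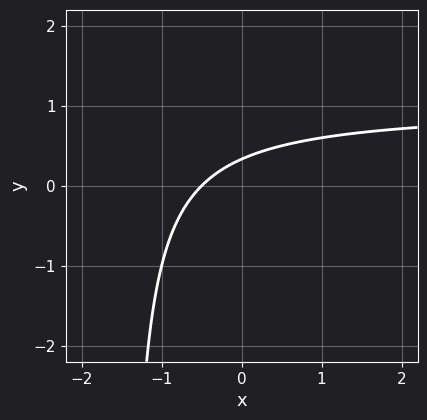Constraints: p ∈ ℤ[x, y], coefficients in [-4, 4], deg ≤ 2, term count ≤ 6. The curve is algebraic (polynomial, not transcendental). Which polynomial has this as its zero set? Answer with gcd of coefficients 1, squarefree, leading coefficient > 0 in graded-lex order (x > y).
2*x*y - 2*x + 3*y - 1

(a) Degree: no degree-1 curve has this shape, so deg p = 2.
(b) Solving for integer coefficients yields p as stated.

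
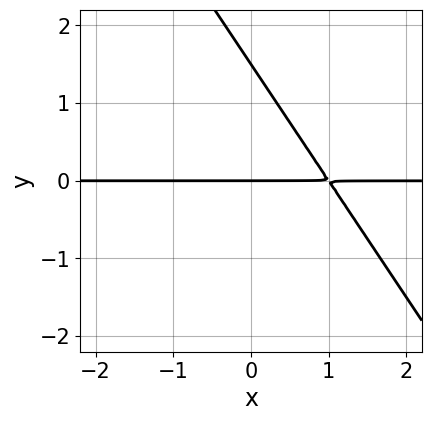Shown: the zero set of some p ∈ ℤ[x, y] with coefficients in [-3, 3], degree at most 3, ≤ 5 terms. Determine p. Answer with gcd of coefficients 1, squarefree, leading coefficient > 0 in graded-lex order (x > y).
1. Degree: a generic line meets the curve in up to 2 points, so deg p = 2.
2. Observable constraints: every point of the x-axis in the box is on the curve; one y-axis crossing is at y = 0.
3. These observations pin down the coefficients.

3*x*y + 2*y^2 - 3*y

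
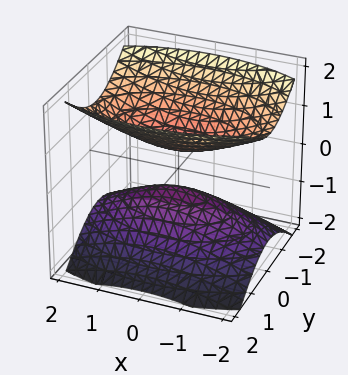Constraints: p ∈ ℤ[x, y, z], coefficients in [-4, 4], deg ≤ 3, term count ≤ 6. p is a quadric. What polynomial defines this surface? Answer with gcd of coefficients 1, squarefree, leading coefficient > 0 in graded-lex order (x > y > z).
First, I count 2 distinct pieces.
Next, degree: two separate bowl-shaped sheets opening away from each other; a quadric, so deg p = 2.
Then, symmetries: the x ↦ −x reflection is a symmetry, so x appears only in even powers; the z ↦ −z reflection is a symmetry, so z appears only in even powers; the y ↦ −y reflection is a symmetry, so y appears only in even powers.
Next, checking where it meets the axes: no y-intercept at any integer in the box; no x-intercept at any integer in the box.
Finally, solving for integer coefficients yields p as stated.

x^2 + 3*y^2 - 3*z^2 + 1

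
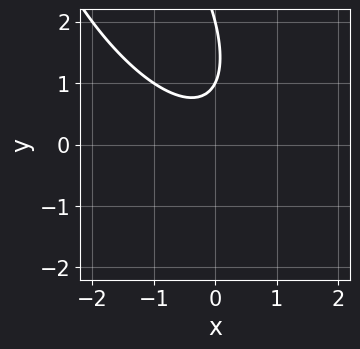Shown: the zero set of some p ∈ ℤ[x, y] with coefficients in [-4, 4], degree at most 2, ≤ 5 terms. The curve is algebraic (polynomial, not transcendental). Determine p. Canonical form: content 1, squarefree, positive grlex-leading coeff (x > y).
1. Degree: no degree-1 curve has this shape, so deg p = 2.
2. Checking where it meets the axes: no x-intercept at any integer in the box; the y-axis gridline crossings are at y ∈ {1, 2}.
3. Matching integer coefficients to the picture gives p.

2*x^2 + 2*x*y + y^2 - 3*y + 2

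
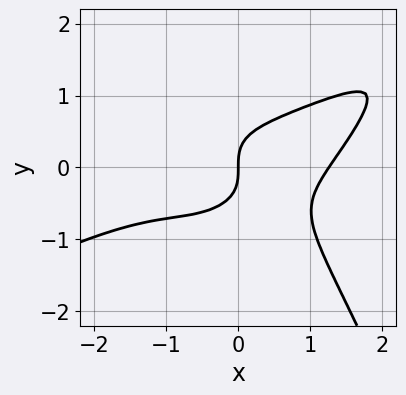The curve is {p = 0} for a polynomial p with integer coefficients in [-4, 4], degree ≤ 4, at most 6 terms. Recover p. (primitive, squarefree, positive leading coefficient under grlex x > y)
1. Degree: no degree-3 curve has this shape, so deg p = 4.
2. Observable constraints: it crosses the x-axis at the gridline x = 0; it crosses the y-axis at the gridline y = 0.
3. Assembling these constraints gives the stated polynomial.

x^4 - 2*x^3*y + x*y^2 + 3*y^3 - 2*x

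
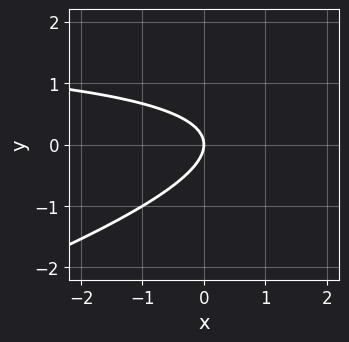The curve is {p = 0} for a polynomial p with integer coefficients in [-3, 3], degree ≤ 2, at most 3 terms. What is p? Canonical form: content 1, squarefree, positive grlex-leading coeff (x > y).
x*y - 3*y^2 - 2*x

deg p = 2. A generic line meets the curve in up to 2 points.
Observable constraints: one y-axis crossing is at y = 0; it crosses the x-axis at the gridline x = 0.
The integer polynomial consistent with all of this is the stated p.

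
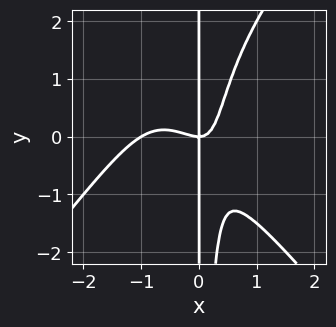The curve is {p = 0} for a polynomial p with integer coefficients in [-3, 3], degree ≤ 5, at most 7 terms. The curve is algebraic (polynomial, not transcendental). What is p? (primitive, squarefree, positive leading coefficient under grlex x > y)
3*x^4 - 2*x^2*y^2 + 3*x^3 + 3*x^2*y - 2*x*y

1. The degree is 4 — no degree-3 curve has this shape.
2. Checking where it meets the axes: the visible y-axis segment lies entirely on the curve; among the integer gridlines, it crosses the x-axis at x ∈ {-1, 0}.
3. Solving for integer coefficients yields p as stated.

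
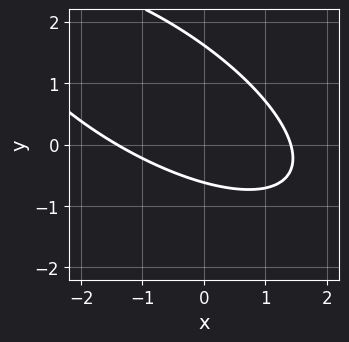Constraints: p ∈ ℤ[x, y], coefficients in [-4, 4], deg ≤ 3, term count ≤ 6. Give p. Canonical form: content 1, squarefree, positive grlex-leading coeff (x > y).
(a) The degree is 2 — a generic line meets the curve in up to 2 points.
(b) Putting this together gives p.

x^2 + 2*x*y + 2*y^2 - 2*y - 2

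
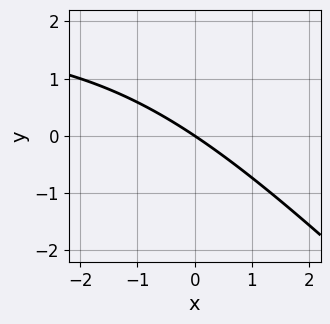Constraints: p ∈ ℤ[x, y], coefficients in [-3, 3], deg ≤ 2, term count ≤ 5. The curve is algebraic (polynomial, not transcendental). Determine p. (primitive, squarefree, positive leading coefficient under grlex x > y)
(a) deg p = 2. No degree-1 curve has this shape.
(b) Against the integer gridlines: it meets the x-axis at x = 0 (among the integer gridlines); it crosses the y-axis at the gridline y = 0.
(c) Assembling these constraints gives the stated polynomial.

x*y + y^2 - 2*x - 3*y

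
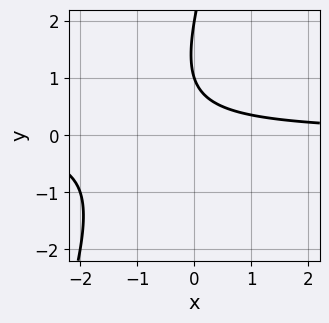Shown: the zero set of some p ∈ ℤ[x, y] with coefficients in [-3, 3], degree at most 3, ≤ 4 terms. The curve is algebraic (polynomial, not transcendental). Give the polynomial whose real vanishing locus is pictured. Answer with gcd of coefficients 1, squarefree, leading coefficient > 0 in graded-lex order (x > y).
1. deg p = 2. No degree-1 curve has this shape.
2. From the visible intercepts: the y-axis gridline crossings are at y ∈ {1, 2}; no x-intercept at any integer in the box.
3. Putting this together gives p.

3*x*y - y^2 + 3*y - 2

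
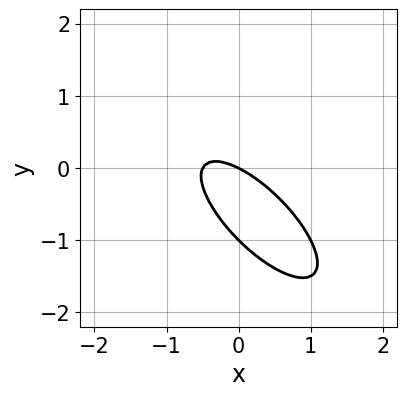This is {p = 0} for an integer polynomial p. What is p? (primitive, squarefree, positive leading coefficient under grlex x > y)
2*x^2 + 3*x*y + 2*y^2 + x + 2*y

1. The degree is 2 — a generic line meets the curve in up to 2 points.
2. Observable constraints: it meets the x-axis at x = 0 (among the integer gridlines); the y-axis gridline crossings are at y ∈ {-1, 0}.
3. These observations pin down the coefficients.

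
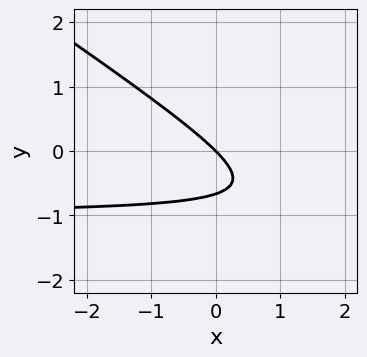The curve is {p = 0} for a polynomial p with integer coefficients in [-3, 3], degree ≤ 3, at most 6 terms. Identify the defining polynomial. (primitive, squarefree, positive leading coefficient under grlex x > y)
1. Degree: the shape is more complex than any degree-1 curve, so deg p = 2.
2. Reading off the gridlines: one y-axis crossing is at y = 0; it meets the x-axis at x = 0 (among the integer gridlines).
3. The integer polynomial consistent with all of this is the stated p.

2*x*y + 3*y^2 + 2*x + 2*y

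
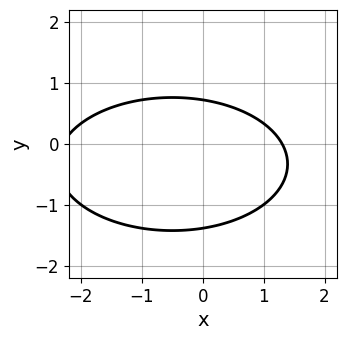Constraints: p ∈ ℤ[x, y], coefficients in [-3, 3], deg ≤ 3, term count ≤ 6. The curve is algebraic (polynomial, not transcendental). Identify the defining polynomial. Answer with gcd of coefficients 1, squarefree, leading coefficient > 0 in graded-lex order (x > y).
1. The degree is 2 — the shape is more complex than any degree-1 curve.
2. Putting this together gives p.

x^2 + 3*y^2 + x + 2*y - 3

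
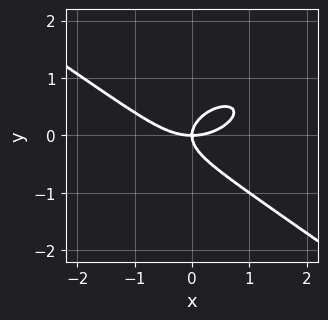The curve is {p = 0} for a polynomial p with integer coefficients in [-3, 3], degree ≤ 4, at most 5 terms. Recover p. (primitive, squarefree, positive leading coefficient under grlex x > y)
x^3 + 3*y^3 - 2*x*y

deg p = 3. A generic line meets the curve in up to 3 points.
Checking where it meets the axes: it meets the x-axis at x = 0 (among the integer gridlines); one y-axis crossing is at y = 0.
Matching integer coefficients to the picture gives p.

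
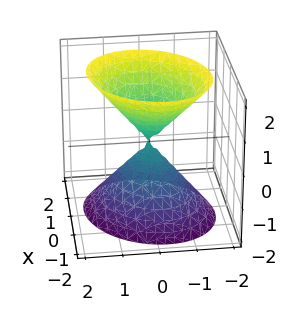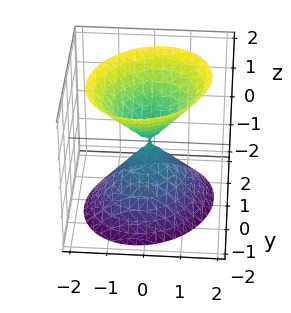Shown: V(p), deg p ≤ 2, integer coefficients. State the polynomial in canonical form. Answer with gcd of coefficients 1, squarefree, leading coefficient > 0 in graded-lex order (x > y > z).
3*x^2 - x*y + 3*y^2 - 2*z^2

1. There are 2 components. They look like related sheets of one shape, so recover p as a whole.
2. The degree is 2 — no degree-1 surface has this shape.
3. Reading off the gridlines: one y-axis crossing is at y = 0; it crosses the z-axis at the gridline z = 0; it crosses the x-axis at the gridline x = 0.
4. The integer polynomial consistent with all of this is the stated p.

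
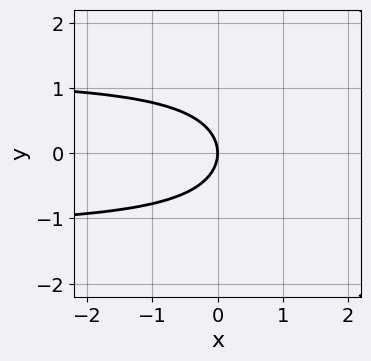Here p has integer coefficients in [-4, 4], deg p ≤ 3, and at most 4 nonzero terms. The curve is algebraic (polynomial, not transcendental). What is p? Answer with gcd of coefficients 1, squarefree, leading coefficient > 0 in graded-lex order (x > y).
2*x*y^2 - 3*y^2 - 3*x

Degree: the shape is more complex than any degree-2 curve, so deg p = 3.
Symmetries: the y ↦ −y reflection is a symmetry, so y appears only in even powers.
Checking where it meets the axes: one y-axis crossing is at y = 0; it meets the x-axis at x = 0 (among the integer gridlines).
Together with the visible shape, these determine p as stated.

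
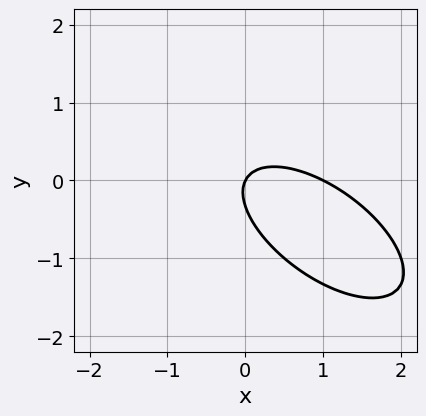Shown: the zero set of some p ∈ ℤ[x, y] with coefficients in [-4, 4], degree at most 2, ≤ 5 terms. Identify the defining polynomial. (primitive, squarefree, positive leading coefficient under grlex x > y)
2*x^2 + 3*x*y + 3*y^2 - 2*x + y

First, deg p = 2.
Next, against the integer gridlines: the x-axis gridline crossings are at x ∈ {0, 1}; it meets the y-axis at y = 0 (among the integer gridlines).
Finally, solving for integer coefficients yields p as stated.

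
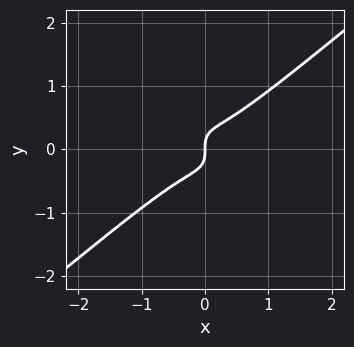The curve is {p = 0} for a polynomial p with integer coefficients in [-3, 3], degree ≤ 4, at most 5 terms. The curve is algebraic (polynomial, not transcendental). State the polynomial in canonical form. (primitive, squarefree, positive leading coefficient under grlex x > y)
First, deg p = 3. A generic line meets the curve in up to 3 points.
Then, against the integer gridlines: one x-axis crossing is at x = 0; it meets the y-axis at y = 0 (among the integer gridlines).
Finally, matching integer coefficients to the picture gives p.

3*x^3 + x^2*y - 3*x*y^2 - 3*y^3 + x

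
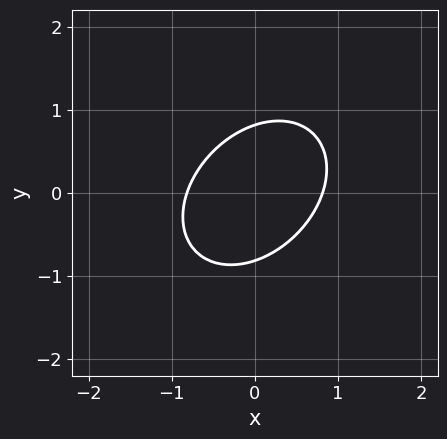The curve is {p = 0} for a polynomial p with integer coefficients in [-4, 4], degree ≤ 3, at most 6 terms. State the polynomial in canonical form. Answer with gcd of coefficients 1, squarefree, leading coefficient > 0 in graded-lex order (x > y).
3*x^2 - 2*x*y + 3*y^2 - 2

(a) The degree is 2 — a generic line meets the curve in up to 2 points.
(b) Matching integer coefficients to the picture gives p.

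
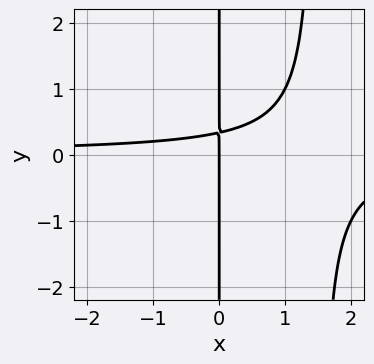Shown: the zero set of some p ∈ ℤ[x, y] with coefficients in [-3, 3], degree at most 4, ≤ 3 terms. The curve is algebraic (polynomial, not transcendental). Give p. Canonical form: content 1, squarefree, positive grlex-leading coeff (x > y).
2*x^2*y - 3*x*y + x

The degree is 3 — a generic line meets the curve in up to 3 points.
Reading off the gridlines: it meets the x-axis at x = 0 (among the integer gridlines); every point of the y-axis in the box is on the curve.
Solving for integer coefficients yields p as stated.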